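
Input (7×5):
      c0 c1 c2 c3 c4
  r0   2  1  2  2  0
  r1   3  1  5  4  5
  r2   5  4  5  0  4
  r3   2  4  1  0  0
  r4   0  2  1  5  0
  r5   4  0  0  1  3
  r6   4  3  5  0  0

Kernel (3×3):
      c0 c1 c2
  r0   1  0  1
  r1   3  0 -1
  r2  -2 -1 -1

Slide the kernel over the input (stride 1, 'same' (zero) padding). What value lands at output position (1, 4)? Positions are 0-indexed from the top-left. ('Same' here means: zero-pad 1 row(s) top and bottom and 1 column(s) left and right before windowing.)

10

The receptive field on the zero-padded input at this output position is [2 0 0 / 4 5 0 / 0 4 0]. Elementwise product with the kernel and sum: 2·1 + 0·1 + 4·3 + 0·-1 + 0·-2 + 4·-1 + 0·-1.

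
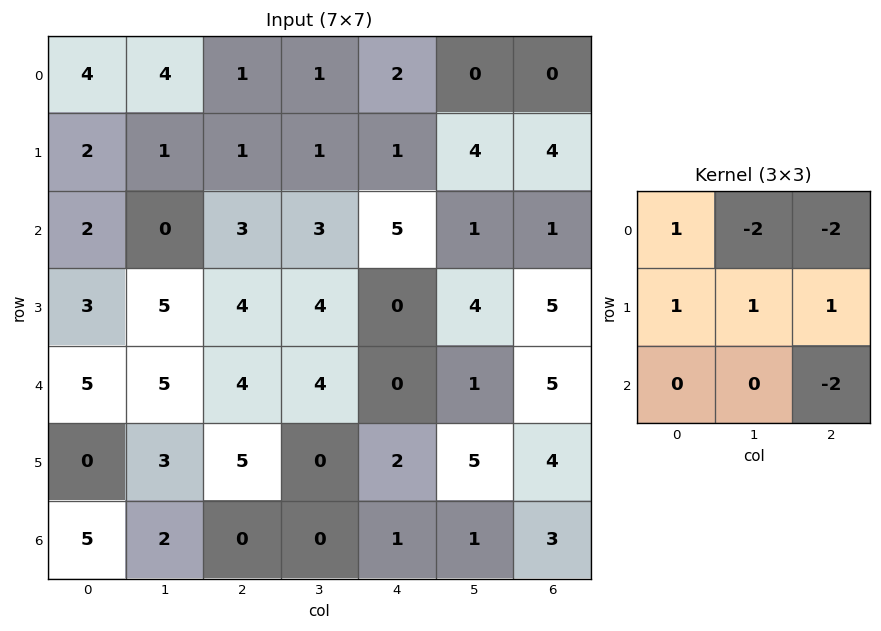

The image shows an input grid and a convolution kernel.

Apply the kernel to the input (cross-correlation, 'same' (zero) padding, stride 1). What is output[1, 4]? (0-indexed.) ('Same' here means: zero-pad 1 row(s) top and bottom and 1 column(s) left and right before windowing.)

1

The receptive field on the zero-padded input at this output position is [1 2 0 / 1 1 4 / 3 5 1]. Elementwise product with the kernel and sum: 1·1 + 2·-2 + 0·-2 + 1·1 + 1·1 + 4·1 + 1·-2.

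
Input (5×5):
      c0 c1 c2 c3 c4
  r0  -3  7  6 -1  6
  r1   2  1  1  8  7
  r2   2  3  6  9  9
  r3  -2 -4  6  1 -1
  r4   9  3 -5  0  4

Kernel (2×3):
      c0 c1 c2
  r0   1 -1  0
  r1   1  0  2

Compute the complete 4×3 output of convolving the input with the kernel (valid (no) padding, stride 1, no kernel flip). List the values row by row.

Output[0,0]: The receptive field on the input at this output position is [-3 7 6 / 2 1 1]. Elementwise product with the kernel and sum: -3·1 + 7·-1 + 2·1 + 1·2.
Output[0,1]: The receptive field on the input at this output position is [7 6 -1 / 1 1 8]. Elementwise product with the kernel and sum: 7·1 + 6·-1 + 1·1 + 8·2.

-6 18 22
15 21 17
9 -5 1
1 -7 8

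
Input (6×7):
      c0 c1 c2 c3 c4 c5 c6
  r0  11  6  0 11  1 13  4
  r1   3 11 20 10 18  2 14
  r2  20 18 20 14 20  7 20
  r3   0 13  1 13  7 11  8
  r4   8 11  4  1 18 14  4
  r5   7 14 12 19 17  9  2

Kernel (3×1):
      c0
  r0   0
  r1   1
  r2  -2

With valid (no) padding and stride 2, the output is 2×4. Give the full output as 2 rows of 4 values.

Output[0,0]: The receptive field on the input at this output position is [11 / 3 / 20]. Elementwise product with the kernel and sum: 3·1 + 20·-2.
Output[0,1]: The receptive field on the input at this output position is [0 / 20 / 20]. Elementwise product with the kernel and sum: 20·1 + 20·-2.

-37 -20 -22 -26
-16 -7 -29 0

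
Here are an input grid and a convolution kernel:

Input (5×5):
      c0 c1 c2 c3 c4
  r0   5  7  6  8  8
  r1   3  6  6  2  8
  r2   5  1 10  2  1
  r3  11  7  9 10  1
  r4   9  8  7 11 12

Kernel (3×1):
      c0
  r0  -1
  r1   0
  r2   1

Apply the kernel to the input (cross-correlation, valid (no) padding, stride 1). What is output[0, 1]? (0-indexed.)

-6

The receptive field on the input at this output position is [7 / 6 / 1]. Elementwise product with the kernel and sum: 7·-1 + 1·1.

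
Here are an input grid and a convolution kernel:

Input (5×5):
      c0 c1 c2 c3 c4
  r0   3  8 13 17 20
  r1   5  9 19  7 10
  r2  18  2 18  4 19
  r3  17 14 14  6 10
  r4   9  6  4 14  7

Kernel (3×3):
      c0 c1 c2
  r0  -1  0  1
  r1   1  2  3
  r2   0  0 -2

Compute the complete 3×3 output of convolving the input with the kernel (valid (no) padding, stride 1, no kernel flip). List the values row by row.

54 69 32
62 36 54
79 34 43

Output[0,0]: The receptive field on the input at this output position is [3 8 13 / 5 9 19 / 18 2 18]. Elementwise product with the kernel and sum: 3·-1 + 13·1 + 5·1 + 9·2 + 19·3 + 18·-2.
Output[0,1]: The receptive field on the input at this output position is [8 13 17 / 9 19 7 / 2 18 4]. Elementwise product with the kernel and sum: 8·-1 + 17·1 + 9·1 + 19·2 + 7·3 + 4·-2.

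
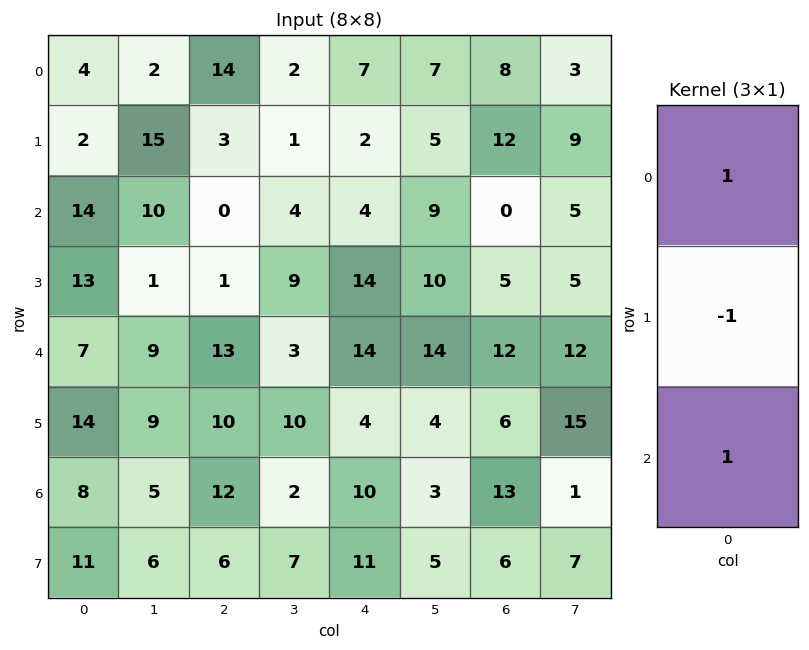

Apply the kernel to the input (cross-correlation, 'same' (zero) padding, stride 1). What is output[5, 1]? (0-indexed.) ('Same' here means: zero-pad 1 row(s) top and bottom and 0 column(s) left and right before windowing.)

5

The receptive field on the zero-padded input at this output position is [9 / 9 / 5]. Elementwise product with the kernel and sum: 9·1 + 9·-1 + 5·1.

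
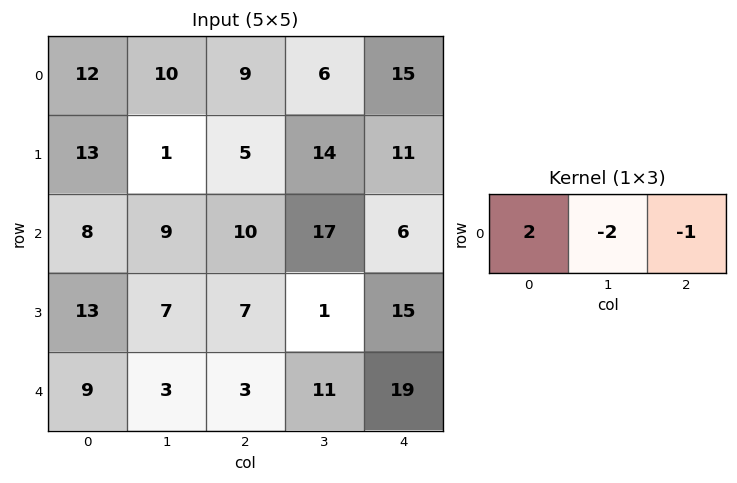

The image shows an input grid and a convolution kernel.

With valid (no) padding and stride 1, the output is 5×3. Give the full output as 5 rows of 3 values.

Output[0,0]: The receptive field on the input at this output position is [12 10 9]. Elementwise product with the kernel and sum: 12·2 + 10·-2 + 9·-1.

-5 -4 -9
19 -22 -29
-12 -19 -20
5 -1 -3
9 -11 -35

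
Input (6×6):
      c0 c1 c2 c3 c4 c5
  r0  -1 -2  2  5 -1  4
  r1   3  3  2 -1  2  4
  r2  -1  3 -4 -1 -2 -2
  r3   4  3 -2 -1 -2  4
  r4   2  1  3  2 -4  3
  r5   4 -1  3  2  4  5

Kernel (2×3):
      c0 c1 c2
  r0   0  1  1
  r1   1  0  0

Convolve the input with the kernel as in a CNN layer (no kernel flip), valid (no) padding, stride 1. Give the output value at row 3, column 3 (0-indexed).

4

The receptive field on the input at this output position is [-1 -2 4 / 2 -4 3]. Elementwise product with the kernel and sum: -2·1 + 4·1 + 2·1.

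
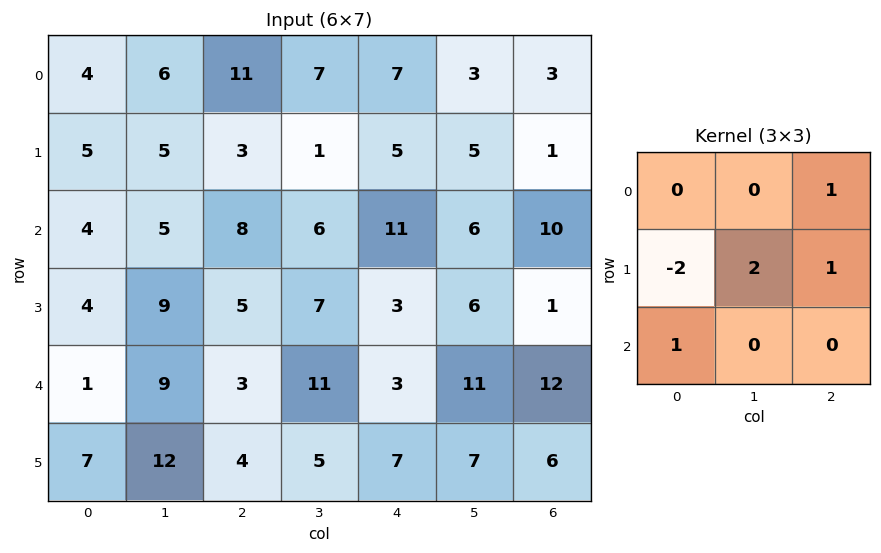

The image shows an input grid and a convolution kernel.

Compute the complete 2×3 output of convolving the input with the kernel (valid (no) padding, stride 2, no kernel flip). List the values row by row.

18 16 15
24 21 20

Output[0,0]: The receptive field on the input at this output position is [4 6 11 / 5 5 3 / 4 5 8]. Elementwise product with the kernel and sum: 11·1 + 5·-2 + 5·2 + 3·1 + 4·1.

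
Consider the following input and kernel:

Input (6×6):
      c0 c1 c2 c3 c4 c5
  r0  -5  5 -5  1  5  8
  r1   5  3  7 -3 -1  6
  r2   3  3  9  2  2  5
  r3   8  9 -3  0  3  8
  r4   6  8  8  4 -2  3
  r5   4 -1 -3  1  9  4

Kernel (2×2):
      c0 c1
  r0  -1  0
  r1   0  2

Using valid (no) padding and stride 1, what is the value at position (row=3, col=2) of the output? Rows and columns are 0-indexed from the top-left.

11

The receptive field on the input at this output position is [-3 0 / 8 4]. Elementwise product with the kernel and sum: -3·-1 + 4·2.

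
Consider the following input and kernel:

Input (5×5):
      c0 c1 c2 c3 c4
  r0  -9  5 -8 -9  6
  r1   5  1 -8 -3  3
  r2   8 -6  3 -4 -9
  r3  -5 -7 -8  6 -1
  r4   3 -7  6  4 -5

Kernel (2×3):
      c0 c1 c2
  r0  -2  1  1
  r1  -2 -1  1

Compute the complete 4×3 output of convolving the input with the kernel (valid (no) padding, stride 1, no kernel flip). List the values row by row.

Output[0,0]: The receptive field on the input at this output position is [-9 5 -8 / 5 1 -8]. Elementwise product with the kernel and sum: -9·-2 + 5·1 + -8·1 + 5·-2 + 1·-1 + -8·1.

-4 -24 35
-24 -8 5
-10 39 -10
2 24 0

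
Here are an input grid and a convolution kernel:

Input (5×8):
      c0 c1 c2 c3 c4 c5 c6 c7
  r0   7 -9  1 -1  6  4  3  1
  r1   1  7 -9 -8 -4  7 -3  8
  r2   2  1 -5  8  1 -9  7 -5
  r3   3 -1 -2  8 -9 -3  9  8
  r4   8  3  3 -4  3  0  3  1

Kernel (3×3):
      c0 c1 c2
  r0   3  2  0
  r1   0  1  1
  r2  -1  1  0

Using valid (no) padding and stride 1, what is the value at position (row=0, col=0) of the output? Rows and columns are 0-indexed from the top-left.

0

The receptive field on the input at this output position is [7 -9 1 / 1 7 -9 / 2 1 -5]. Elementwise product with the kernel and sum: 7·3 + -9·2 + 7·1 + -9·1 + 2·-1 + 1·1.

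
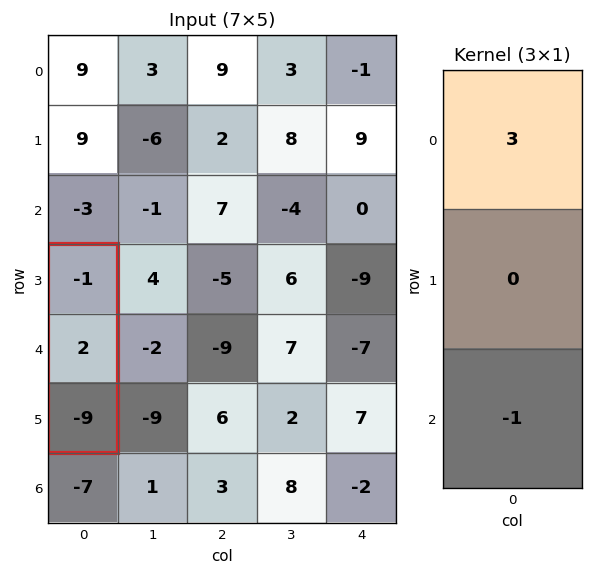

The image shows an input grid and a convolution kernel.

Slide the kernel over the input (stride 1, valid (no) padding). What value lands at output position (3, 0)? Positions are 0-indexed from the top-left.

6

The receptive field on the input at this output position is [-1 / 2 / -9]. Elementwise product with the kernel and sum: -1·3 + -9·-1.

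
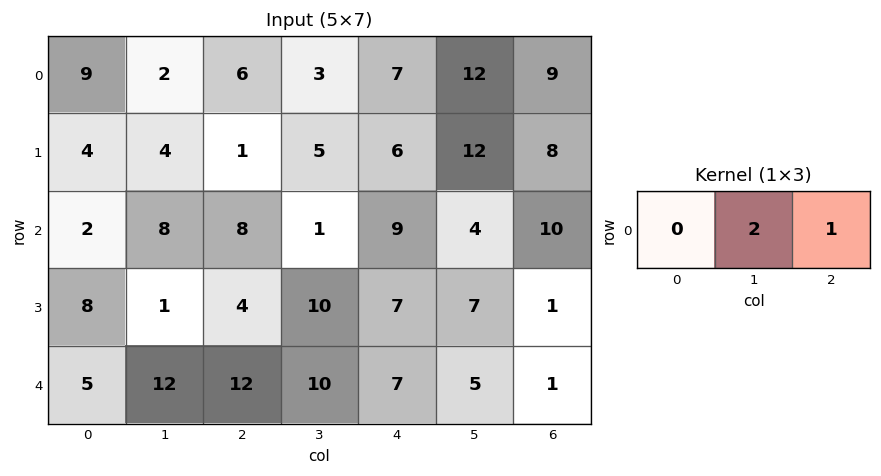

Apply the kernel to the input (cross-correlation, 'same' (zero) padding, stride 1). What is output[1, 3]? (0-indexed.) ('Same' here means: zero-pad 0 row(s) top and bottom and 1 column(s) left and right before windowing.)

The receptive field on the zero-padded input at this output position is [1 5 6]. Elementwise product with the kernel and sum: 5·2 + 6·1.

16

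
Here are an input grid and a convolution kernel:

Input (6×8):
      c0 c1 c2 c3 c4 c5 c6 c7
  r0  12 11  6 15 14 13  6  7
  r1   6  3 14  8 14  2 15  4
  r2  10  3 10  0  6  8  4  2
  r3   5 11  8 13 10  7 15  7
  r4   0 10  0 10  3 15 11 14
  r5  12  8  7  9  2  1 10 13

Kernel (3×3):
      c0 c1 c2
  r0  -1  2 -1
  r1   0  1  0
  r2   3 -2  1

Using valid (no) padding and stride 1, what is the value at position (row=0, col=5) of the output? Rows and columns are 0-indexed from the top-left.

25

The receptive field on the input at this output position is [13 6 7 / 2 15 4 / 8 4 2]. Elementwise product with the kernel and sum: 13·-1 + 6·2 + 7·-1 + 15·1 + 8·3 + 4·-2 + 2·1.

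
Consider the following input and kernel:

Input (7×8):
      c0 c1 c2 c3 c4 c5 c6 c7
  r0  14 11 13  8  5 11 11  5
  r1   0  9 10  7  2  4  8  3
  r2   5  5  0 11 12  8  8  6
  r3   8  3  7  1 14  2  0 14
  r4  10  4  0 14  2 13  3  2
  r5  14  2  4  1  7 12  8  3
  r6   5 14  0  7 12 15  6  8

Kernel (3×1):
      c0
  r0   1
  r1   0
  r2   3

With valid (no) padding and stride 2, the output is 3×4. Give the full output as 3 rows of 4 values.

Output[0,0]: The receptive field on the input at this output position is [14 / 0 / 5]. Elementwise product with the kernel and sum: 14·1 + 5·3.

29 13 41 35
35 0 18 17
25 0 38 21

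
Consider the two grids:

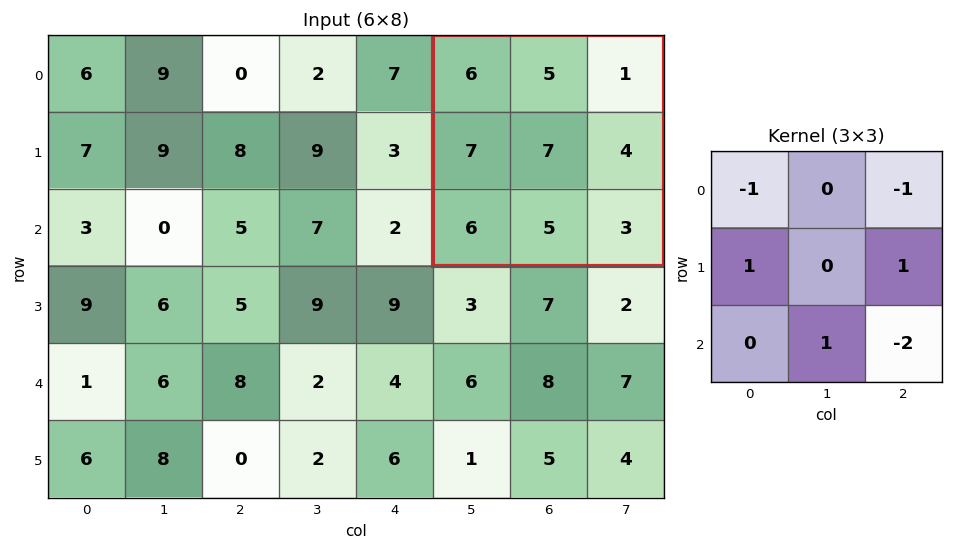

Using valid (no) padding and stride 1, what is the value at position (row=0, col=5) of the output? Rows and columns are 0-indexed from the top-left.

The receptive field on the input at this output position is [6 5 1 / 7 7 4 / 6 5 3]. Elementwise product with the kernel and sum: 6·-1 + 1·-1 + 7·1 + 4·1 + 5·1 + 3·-2.

3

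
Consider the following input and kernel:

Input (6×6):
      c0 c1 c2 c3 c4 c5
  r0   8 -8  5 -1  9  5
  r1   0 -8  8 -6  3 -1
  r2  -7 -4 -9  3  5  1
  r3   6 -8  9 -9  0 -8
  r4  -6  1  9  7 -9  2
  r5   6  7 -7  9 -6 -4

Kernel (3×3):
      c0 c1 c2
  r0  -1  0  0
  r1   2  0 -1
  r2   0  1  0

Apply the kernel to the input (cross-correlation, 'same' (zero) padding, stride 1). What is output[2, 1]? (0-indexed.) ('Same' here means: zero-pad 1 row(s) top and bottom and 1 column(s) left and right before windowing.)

The receptive field on the zero-padded input at this output position is [0 -8 8 / -7 -4 -9 / 6 -8 9]. Elementwise product with the kernel and sum: 0·-1 + -7·2 + -9·-1 + -8·1.

-13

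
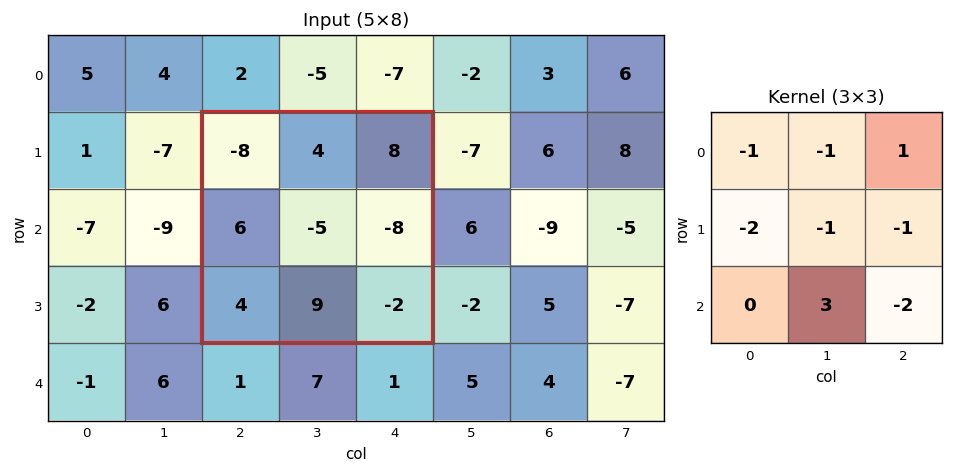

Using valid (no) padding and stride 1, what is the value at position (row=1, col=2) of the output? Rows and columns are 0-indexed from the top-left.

The receptive field on the input at this output position is [-8 4 8 / 6 -5 -8 / 4 9 -2]. Elementwise product with the kernel and sum: -8·-1 + 4·-1 + 8·1 + 6·-2 + -5·-1 + -8·-1 + 9·3 + -2·-2.

44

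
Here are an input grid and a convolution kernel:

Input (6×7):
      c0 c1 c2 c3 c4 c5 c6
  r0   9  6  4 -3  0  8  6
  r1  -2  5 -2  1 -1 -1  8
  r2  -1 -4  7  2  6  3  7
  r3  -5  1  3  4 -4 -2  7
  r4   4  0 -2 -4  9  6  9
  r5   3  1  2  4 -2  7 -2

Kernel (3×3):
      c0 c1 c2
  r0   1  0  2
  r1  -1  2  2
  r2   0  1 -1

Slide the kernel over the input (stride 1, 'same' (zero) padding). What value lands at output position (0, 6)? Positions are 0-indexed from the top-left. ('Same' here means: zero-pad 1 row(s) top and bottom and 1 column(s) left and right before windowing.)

The receptive field on the zero-padded input at this output position is [0 0 0 / 8 6 0 / -1 8 0]. Elementwise product with the kernel and sum: 0·1 + 0·2 + 8·-1 + 6·2 + 0·2 + 8·1 + 0·-1.

12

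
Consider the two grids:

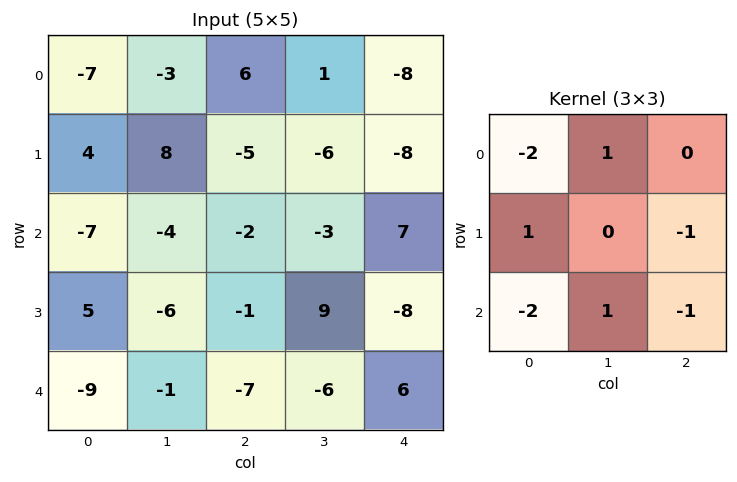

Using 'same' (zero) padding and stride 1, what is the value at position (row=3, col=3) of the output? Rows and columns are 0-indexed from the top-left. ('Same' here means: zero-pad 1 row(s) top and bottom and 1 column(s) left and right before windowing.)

10

The receptive field on the zero-padded input at this output position is [-2 -3 7 / -1 9 -8 / -7 -6 6]. Elementwise product with the kernel and sum: -2·-2 + -3·1 + -1·1 + -8·-1 + -7·-2 + -6·1 + 6·-1.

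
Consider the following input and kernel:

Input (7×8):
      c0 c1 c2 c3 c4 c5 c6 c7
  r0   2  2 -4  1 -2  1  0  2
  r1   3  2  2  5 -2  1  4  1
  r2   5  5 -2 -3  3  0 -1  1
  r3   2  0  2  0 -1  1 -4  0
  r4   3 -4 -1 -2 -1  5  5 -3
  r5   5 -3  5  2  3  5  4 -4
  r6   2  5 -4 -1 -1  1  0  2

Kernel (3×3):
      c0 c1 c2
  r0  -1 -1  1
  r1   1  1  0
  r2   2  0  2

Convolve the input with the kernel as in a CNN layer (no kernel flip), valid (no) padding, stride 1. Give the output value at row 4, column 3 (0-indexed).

The receptive field on the input at this output position is [-2 -1 5 / 2 3 5 / -1 -1 1]. Elementwise product with the kernel and sum: -2·-1 + -1·-1 + 5·1 + 2·1 + 3·1 + -1·2 + 1·2.

13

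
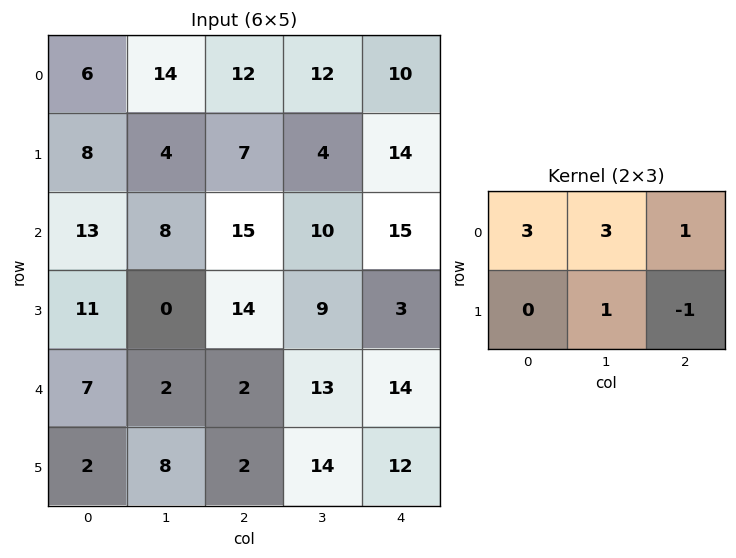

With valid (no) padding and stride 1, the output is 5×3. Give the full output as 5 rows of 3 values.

69 93 72
36 42 42
64 84 96
47 40 71
35 13 61

Output[0,0]: The receptive field on the input at this output position is [6 14 12 / 8 4 7]. Elementwise product with the kernel and sum: 6·3 + 14·3 + 12·1 + 4·1 + 7·-1.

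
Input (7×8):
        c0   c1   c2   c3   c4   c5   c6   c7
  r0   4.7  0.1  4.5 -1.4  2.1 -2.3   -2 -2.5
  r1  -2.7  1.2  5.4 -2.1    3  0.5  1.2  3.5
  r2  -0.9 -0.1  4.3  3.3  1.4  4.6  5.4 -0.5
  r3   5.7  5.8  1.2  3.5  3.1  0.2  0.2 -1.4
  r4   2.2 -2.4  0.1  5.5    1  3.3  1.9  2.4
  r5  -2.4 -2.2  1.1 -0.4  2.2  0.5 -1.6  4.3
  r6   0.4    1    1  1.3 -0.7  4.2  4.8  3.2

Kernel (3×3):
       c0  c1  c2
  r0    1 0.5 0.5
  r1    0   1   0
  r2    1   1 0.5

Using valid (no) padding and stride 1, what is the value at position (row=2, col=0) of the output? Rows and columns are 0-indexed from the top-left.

The receptive field on the input at this output position is [-0.9 -0.1 4.3 / 5.7 5.8 1.2 / 2.2 -2.4 0.1]. Elementwise product with the kernel and sum: -0.9·1 + -0.1·0.5 + 4.3·0.5 + 5.8·1 + 2.2·1 + -2.4·1 + 0.1·0.5.

6.85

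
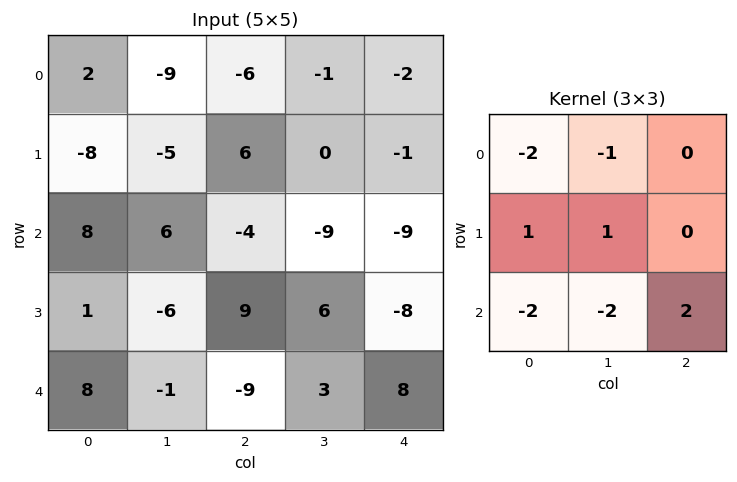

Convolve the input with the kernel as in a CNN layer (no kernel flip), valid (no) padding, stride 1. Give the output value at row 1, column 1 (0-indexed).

The receptive field on the input at this output position is [-5 6 0 / 6 -4 -9 / -6 9 6]. Elementwise product with the kernel and sum: -5·-2 + 6·-1 + 6·1 + -4·1 + -6·-2 + 9·-2 + 6·2.

12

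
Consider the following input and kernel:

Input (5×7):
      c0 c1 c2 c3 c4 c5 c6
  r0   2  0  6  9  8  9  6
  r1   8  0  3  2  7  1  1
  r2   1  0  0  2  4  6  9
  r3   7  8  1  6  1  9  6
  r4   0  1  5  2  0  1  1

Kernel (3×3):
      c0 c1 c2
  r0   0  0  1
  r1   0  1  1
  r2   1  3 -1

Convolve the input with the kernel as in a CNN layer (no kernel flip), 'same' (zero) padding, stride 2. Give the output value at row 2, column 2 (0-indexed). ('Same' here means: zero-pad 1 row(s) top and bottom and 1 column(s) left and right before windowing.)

The receptive field on the zero-padded input at this output position is [6 1 9 / 2 0 1 / 0 0 0]. Elementwise product with the kernel and sum: 9·1 + 0·1 + 1·1 + 0·1 + 0·3 + 0·-1.

10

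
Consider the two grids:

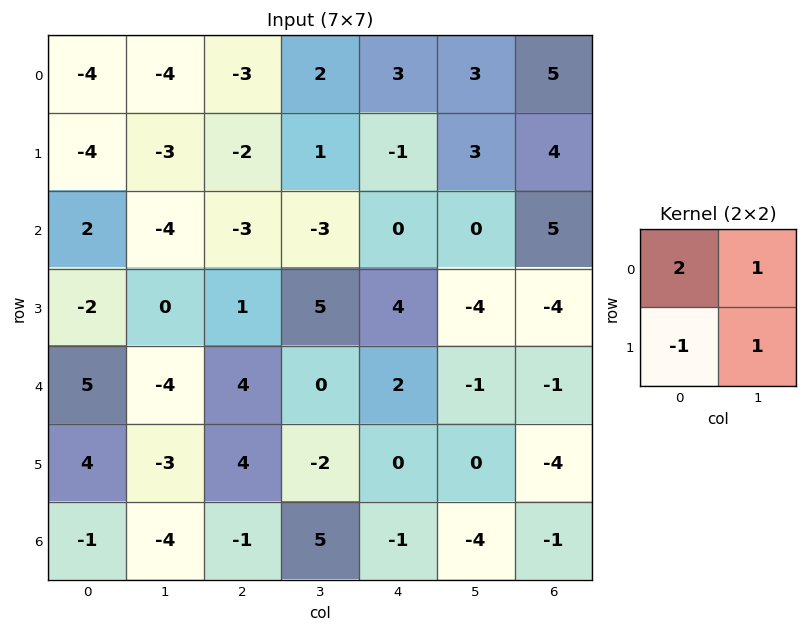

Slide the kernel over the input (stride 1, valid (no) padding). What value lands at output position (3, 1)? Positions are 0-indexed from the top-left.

9

The receptive field on the input at this output position is [0 1 / -4 4]. Elementwise product with the kernel and sum: 0·2 + 1·1 + -4·-1 + 4·1.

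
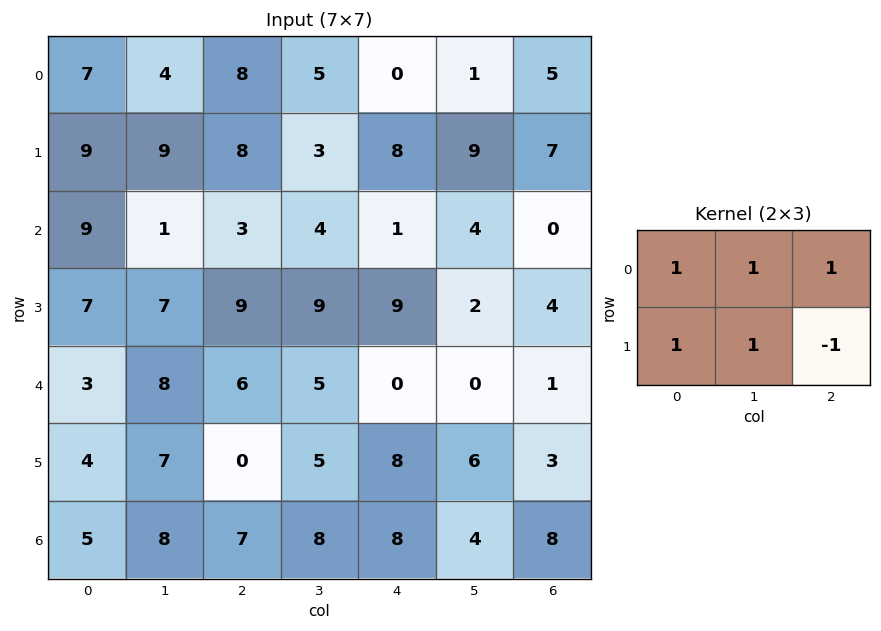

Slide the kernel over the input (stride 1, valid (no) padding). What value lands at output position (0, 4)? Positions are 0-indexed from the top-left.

The receptive field on the input at this output position is [0 1 5 / 8 9 7]. Elementwise product with the kernel and sum: 0·1 + 1·1 + 5·1 + 8·1 + 9·1 + 7·-1.

16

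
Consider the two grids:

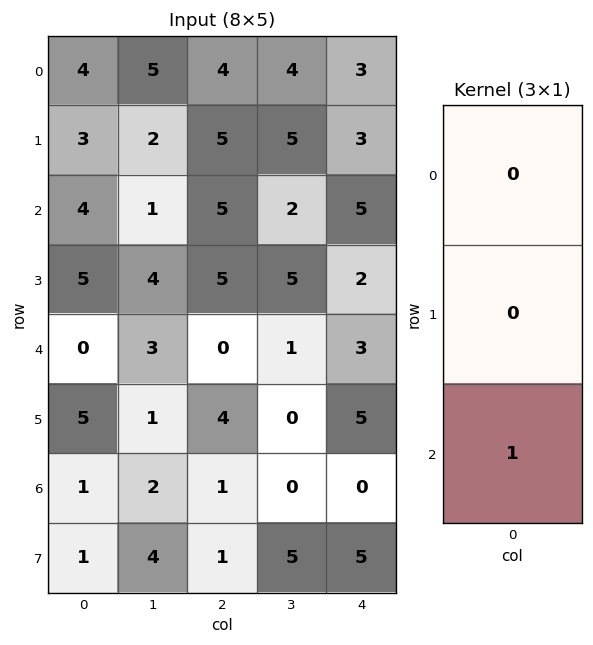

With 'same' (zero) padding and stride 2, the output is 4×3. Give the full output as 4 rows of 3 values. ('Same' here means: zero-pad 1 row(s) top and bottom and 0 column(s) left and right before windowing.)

3 5 3
5 5 2
5 4 5
1 1 5

Output[0,0]: The receptive field on the zero-padded input at this output position is [0 / 4 / 3]. Elementwise product with the kernel and sum: 3·1.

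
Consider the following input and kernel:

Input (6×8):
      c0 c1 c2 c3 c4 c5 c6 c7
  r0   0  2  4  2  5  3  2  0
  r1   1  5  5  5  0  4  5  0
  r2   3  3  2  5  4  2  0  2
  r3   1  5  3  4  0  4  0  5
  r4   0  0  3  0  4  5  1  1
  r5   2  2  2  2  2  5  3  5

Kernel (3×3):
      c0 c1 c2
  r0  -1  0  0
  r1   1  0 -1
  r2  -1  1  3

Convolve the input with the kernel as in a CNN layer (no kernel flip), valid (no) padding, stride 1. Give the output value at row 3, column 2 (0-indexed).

2

The receptive field on the input at this output position is [3 4 0 / 3 0 4 / 2 2 2]. Elementwise product with the kernel and sum: 3·-1 + 3·1 + 4·-1 + 2·-1 + 2·1 + 2·3.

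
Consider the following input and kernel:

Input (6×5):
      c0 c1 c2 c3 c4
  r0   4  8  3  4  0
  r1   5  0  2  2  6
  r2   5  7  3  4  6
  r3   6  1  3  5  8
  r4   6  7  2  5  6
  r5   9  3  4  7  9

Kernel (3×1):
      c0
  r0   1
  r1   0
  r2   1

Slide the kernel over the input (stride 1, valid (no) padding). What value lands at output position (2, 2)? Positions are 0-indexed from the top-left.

The receptive field on the input at this output position is [3 / 3 / 2]. Elementwise product with the kernel and sum: 3·1 + 2·1.

5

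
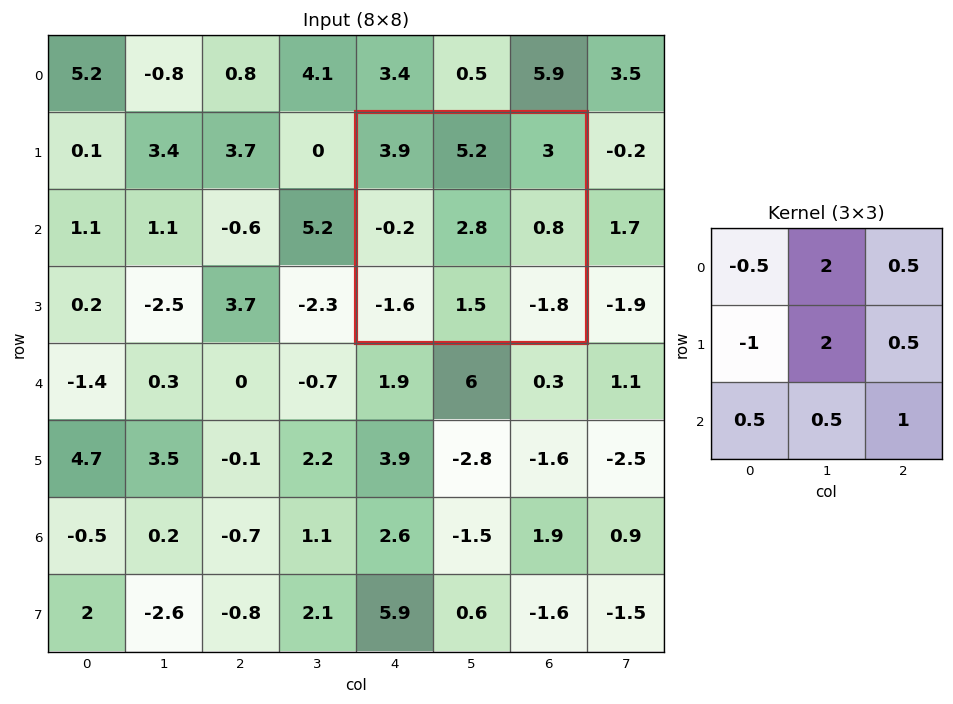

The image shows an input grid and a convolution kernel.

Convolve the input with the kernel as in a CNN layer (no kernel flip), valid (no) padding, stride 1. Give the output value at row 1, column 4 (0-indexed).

14.3

The receptive field on the input at this output position is [3.9 5.2 3 / -0.2 2.8 0.8 / -1.6 1.5 -1.8]. Elementwise product with the kernel and sum: 3.9·-0.5 + 5.2·2 + 3·0.5 + -0.2·-1 + 2.8·2 + 0.8·0.5 + -1.6·0.5 + 1.5·0.5 + -1.8·1.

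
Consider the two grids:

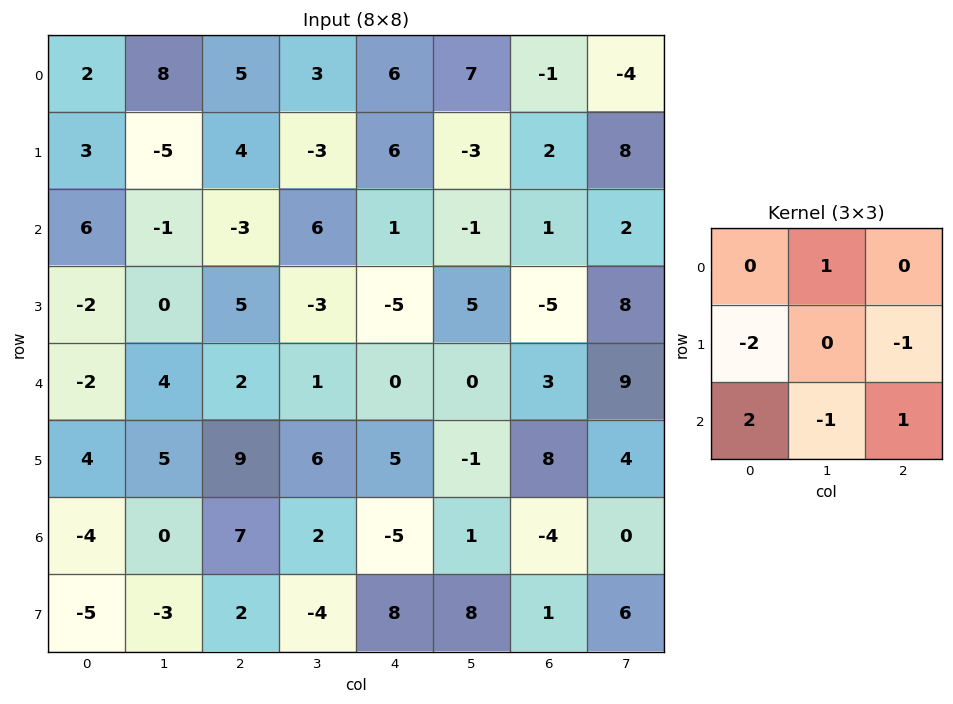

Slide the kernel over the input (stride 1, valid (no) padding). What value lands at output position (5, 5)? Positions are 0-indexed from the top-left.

The receptive field on the input at this output position is [-1 8 4 / 1 -4 0 / 8 1 6]. Elementwise product with the kernel and sum: 8·1 + 1·-2 + 0·-1 + 8·2 + 1·-1 + 6·1.

27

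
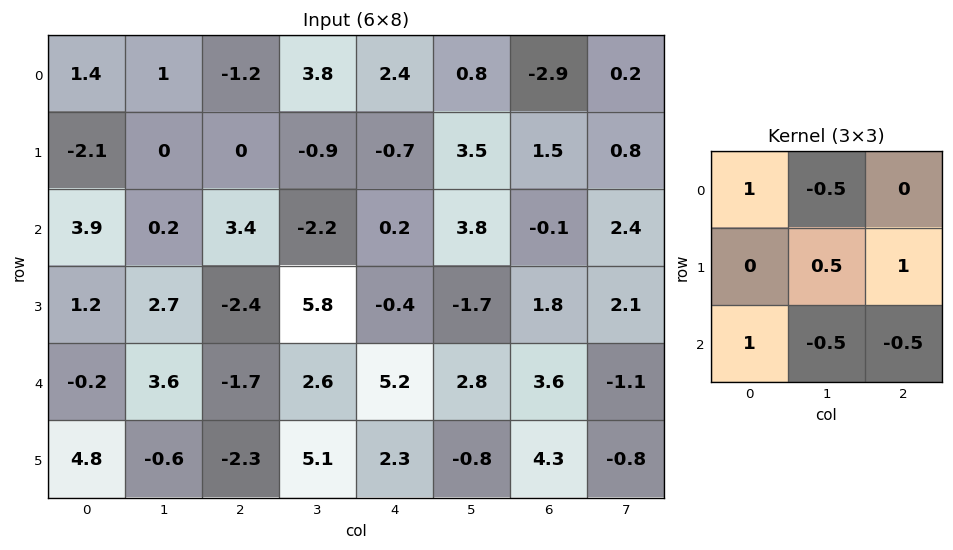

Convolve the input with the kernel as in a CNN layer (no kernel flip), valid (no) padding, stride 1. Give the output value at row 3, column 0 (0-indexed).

The receptive field on the input at this output position is [1.2 2.7 -2.4 / -0.2 3.6 -1.7 / 4.8 -0.6 -2.3]. Elementwise product with the kernel and sum: 1.2·1 + 2.7·-0.5 + 3.6·0.5 + -1.7·1 + 4.8·1 + -0.6·-0.5 + -2.3·-0.5.

6.2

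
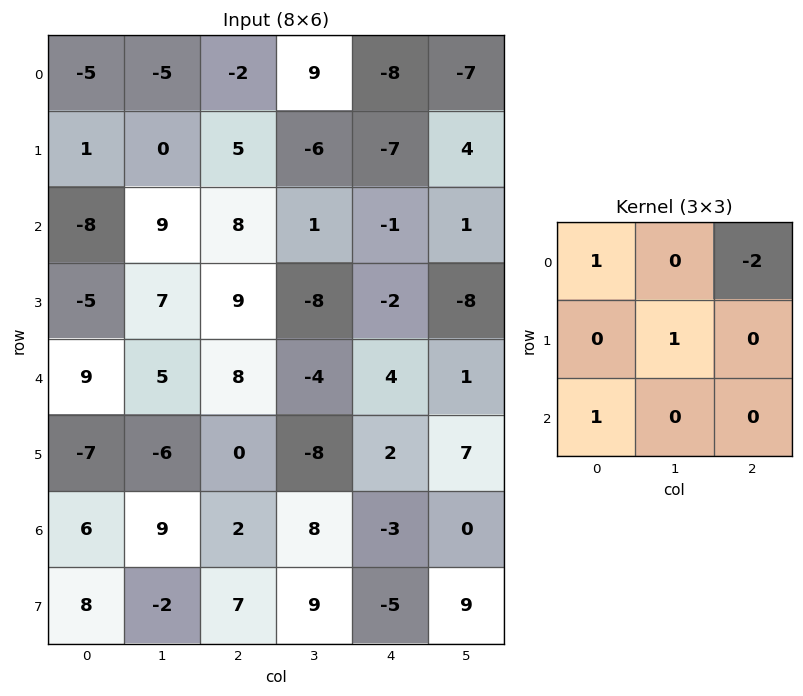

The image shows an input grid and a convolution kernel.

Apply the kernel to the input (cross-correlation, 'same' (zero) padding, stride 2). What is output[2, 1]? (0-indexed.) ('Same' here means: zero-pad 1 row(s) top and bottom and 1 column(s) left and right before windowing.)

The receptive field on the zero-padded input at this output position is [7 9 -8 / 5 8 -4 / -6 0 -8]. Elementwise product with the kernel and sum: 7·1 + -8·-2 + 8·1 + -6·1.

25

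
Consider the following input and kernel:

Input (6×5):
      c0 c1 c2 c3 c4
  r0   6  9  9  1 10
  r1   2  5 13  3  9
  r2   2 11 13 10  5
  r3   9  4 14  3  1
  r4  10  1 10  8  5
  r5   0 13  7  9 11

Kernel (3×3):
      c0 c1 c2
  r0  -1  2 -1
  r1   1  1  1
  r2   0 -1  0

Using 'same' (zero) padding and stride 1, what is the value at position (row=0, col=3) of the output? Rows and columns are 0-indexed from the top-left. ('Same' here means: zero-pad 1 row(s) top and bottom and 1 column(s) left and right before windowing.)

The receptive field on the zero-padded input at this output position is [0 0 0 / 9 1 10 / 13 3 9]. Elementwise product with the kernel and sum: 0·-1 + 0·2 + 0·-1 + 9·1 + 1·1 + 10·1 + 3·-1.

17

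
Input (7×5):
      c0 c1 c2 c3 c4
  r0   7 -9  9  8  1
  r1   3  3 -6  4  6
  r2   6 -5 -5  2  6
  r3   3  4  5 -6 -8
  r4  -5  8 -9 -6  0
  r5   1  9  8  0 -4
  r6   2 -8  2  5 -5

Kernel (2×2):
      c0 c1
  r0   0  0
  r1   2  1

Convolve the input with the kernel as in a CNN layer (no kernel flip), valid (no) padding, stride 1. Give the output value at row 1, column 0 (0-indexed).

The receptive field on the input at this output position is [3 3 / 6 -5]. Elementwise product with the kernel and sum: 6·2 + -5·1.

7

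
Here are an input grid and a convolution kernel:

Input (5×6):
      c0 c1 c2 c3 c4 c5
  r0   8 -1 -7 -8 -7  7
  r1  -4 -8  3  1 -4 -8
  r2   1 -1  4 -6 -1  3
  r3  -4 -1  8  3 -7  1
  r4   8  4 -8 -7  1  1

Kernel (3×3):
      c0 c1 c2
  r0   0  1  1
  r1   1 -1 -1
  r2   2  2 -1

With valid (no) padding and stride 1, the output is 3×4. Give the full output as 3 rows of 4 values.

-11 -15 -12 -4
-25 16 37 -29
24 -15 -26 -2

Output[0,0]: The receptive field on the input at this output position is [8 -1 -7 / -4 -8 3 / 1 -1 4]. Elementwise product with the kernel and sum: -1·1 + -7·1 + -4·1 + -8·-1 + 3·-1 + 1·2 + -1·2 + 4·-1.
Output[0,1]: The receptive field on the input at this output position is [-1 -7 -8 / -8 3 1 / -1 4 -6]. Elementwise product with the kernel and sum: -7·1 + -8·1 + -8·1 + 3·-1 + 1·-1 + -1·2 + 4·2 + -6·-1.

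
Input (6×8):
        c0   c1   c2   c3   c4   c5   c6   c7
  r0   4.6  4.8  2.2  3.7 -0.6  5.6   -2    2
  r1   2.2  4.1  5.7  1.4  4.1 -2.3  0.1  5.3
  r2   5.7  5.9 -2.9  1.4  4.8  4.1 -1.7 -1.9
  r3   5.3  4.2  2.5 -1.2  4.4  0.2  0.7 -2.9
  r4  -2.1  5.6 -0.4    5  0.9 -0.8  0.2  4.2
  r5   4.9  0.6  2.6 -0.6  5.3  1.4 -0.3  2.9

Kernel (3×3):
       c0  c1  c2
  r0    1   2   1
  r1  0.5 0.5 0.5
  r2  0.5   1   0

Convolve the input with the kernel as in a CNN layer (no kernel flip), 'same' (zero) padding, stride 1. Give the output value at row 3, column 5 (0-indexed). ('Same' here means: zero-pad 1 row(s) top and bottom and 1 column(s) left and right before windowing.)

The receptive field on the zero-padded input at this output position is [4.8 4.1 -1.7 / 4.4 0.2 0.7 / 0.9 -0.8 0.2]. Elementwise product with the kernel and sum: 4.8·1 + 4.1·2 + -1.7·1 + 4.4·0.5 + 0.2·0.5 + 0.7·0.5 + 0.9·0.5 + -0.8·1.

13.6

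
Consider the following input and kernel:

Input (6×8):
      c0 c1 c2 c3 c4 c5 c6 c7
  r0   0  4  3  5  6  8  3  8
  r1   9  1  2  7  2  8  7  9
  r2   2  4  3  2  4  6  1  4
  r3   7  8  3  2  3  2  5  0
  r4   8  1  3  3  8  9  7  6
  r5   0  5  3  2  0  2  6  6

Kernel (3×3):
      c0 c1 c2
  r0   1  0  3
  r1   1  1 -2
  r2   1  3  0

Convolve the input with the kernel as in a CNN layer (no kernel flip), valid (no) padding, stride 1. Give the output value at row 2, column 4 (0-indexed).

The receptive field on the input at this output position is [4 6 1 / 3 2 5 / 8 9 7]. Elementwise product with the kernel and sum: 4·1 + 1·3 + 3·1 + 2·1 + 5·-2 + 8·1 + 9·3.

37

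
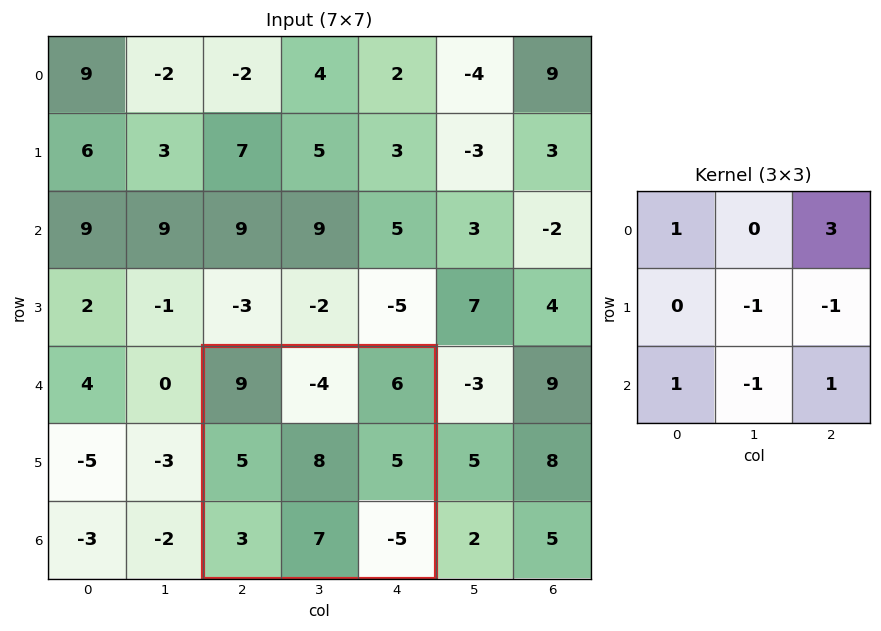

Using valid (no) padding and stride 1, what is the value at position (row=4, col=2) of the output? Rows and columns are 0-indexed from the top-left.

The receptive field on the input at this output position is [9 -4 6 / 5 8 5 / 3 7 -5]. Elementwise product with the kernel and sum: 9·1 + 6·3 + 8·-1 + 5·-1 + 3·1 + 7·-1 + -5·1.

5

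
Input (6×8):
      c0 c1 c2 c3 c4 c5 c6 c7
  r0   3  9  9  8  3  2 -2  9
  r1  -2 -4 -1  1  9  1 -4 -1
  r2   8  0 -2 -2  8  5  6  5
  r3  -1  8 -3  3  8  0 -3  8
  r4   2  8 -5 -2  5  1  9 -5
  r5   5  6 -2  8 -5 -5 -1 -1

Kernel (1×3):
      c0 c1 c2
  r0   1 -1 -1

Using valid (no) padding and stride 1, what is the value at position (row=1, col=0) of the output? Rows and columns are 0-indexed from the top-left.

3

The receptive field on the input at this output position is [-2 -4 -1]. Elementwise product with the kernel and sum: -2·1 + -4·-1 + -1·-1.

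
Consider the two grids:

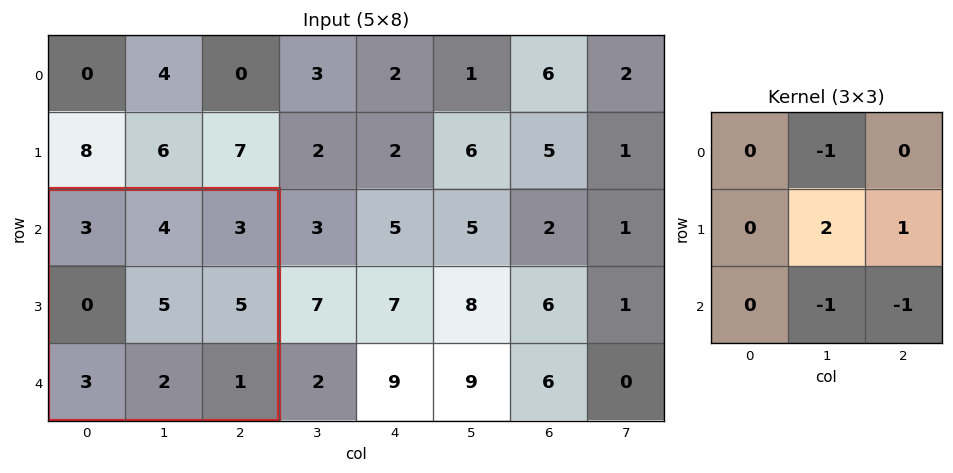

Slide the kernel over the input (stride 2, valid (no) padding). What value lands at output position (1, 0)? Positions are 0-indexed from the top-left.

The receptive field on the input at this output position is [3 4 3 / 0 5 5 / 3 2 1]. Elementwise product with the kernel and sum: 4·-1 + 5·2 + 5·1 + 2·-1 + 1·-1.

8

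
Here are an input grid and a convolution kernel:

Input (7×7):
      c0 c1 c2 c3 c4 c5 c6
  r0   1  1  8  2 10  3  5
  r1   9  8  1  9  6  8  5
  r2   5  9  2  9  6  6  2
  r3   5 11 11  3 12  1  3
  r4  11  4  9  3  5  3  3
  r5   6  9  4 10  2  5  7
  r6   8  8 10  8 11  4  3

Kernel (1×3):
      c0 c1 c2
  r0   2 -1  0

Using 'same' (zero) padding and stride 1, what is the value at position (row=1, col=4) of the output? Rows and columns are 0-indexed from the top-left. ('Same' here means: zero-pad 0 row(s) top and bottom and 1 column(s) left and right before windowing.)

12

The receptive field on the zero-padded input at this output position is [9 6 8]. Elementwise product with the kernel and sum: 9·2 + 6·-1.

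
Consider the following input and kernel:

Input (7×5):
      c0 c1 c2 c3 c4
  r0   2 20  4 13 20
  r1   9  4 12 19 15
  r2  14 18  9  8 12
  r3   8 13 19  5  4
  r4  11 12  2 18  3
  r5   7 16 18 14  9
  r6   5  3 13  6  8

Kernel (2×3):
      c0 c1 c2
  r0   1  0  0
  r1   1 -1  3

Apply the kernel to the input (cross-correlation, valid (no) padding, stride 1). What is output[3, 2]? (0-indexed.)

12

The receptive field on the input at this output position is [19 5 4 / 2 18 3]. Elementwise product with the kernel and sum: 19·1 + 2·1 + 18·-1 + 3·3.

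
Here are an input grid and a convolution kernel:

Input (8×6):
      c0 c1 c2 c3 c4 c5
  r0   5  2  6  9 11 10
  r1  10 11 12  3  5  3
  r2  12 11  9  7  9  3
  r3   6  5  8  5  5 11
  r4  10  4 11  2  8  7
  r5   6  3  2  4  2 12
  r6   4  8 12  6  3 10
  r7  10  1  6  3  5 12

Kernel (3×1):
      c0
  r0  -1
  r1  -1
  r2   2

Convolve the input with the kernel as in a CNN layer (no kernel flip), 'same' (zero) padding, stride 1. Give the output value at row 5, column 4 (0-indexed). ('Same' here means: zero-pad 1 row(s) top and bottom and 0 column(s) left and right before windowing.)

The receptive field on the zero-padded input at this output position is [8 / 2 / 3]. Elementwise product with the kernel and sum: 8·-1 + 2·-1 + 3·2.

-4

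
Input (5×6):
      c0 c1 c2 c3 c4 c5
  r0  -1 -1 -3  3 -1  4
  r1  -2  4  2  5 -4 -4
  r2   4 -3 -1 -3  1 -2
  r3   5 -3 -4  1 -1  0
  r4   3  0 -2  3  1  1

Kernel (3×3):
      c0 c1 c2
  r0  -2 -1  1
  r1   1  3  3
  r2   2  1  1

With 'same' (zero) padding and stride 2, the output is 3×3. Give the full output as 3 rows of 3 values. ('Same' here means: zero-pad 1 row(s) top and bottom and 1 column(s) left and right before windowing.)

Output[0,0]: The receptive field on the zero-padded input at this output position is [0 0 0 / 0 -1 -1 / 0 -2 4]. Elementwise product with the kernel and sum: 0·-2 + 0·-1 + 0·1 + 0·1 + -1·3 + -1·3 + 0·2 + -2·1 + 4·1.
Output[0,1]: The receptive field on the zero-padded input at this output position is [0 0 0 / -1 -3 3 / 4 2 5]. Elementwise product with the kernel and sum: 0·-2 + 0·-1 + 0·1 + -1·1 + -3·3 + 3·3 + 4·2 + 2·1 + 5·1.

-4 14 14
11 -29 -15
1 14 8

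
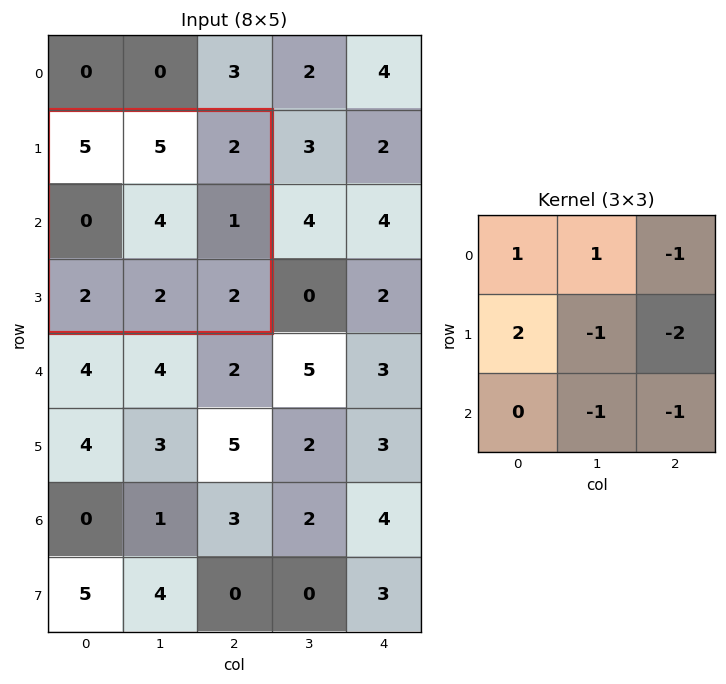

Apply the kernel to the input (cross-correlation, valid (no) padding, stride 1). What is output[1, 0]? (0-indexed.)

The receptive field on the input at this output position is [5 5 2 / 0 4 1 / 2 2 2]. Elementwise product with the kernel and sum: 5·1 + 5·1 + 2·-1 + 0·2 + 4·-1 + 1·-2 + 2·-1 + 2·-1.

-2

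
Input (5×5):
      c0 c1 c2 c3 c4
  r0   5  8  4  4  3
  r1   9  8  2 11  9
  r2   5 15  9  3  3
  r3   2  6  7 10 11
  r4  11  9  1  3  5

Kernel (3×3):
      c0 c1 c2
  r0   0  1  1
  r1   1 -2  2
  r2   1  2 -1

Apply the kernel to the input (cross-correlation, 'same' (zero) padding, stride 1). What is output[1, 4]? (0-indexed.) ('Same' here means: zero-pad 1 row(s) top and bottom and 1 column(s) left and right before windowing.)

The receptive field on the zero-padded input at this output position is [4 3 0 / 11 9 0 / 3 3 0]. Elementwise product with the kernel and sum: 3·1 + 0·1 + 11·1 + 9·-2 + 0·2 + 3·1 + 3·2 + 0·-1.

5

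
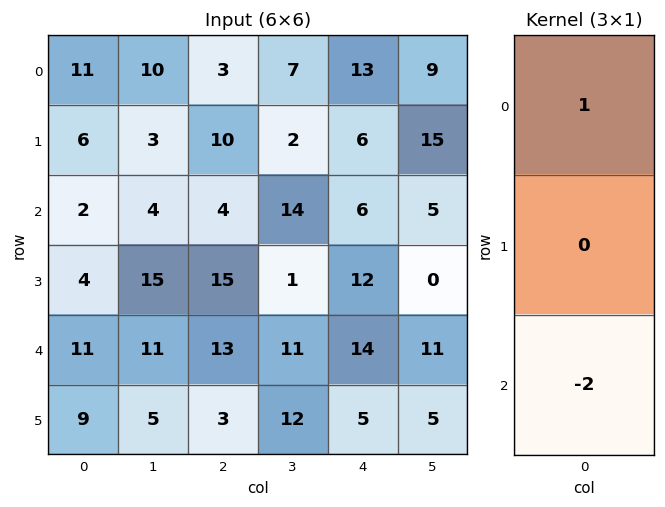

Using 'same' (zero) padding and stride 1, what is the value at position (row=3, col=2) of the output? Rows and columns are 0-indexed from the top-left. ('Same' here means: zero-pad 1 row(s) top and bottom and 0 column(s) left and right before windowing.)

-22

The receptive field on the zero-padded input at this output position is [4 / 15 / 13]. Elementwise product with the kernel and sum: 4·1 + 13·-2.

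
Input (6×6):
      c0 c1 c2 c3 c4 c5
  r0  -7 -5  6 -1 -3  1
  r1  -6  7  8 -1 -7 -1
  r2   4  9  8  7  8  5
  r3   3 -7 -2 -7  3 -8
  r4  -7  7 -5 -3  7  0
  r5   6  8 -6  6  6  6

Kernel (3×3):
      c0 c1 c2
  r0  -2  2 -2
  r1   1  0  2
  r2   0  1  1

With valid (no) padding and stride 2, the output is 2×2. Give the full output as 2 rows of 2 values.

19 1
-5 -10

Output[0,0]: The receptive field on the input at this output position is [-7 -5 6 / -6 7 8 / 4 9 8]. Elementwise product with the kernel and sum: -7·-2 + -5·2 + 6·-2 + -6·1 + 8·2 + 9·1 + 8·1.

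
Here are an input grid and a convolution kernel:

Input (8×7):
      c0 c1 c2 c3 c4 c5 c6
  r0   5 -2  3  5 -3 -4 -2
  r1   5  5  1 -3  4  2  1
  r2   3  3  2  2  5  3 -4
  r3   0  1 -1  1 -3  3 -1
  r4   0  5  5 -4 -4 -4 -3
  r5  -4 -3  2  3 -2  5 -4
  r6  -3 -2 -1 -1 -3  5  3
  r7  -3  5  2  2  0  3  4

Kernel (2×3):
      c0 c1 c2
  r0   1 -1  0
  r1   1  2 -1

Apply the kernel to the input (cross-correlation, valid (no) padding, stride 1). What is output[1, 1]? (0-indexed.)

The receptive field on the input at this output position is [5 1 -3 / 3 2 2]. Elementwise product with the kernel and sum: 5·1 + 1·-1 + 3·1 + 2·2 + 2·-1.

9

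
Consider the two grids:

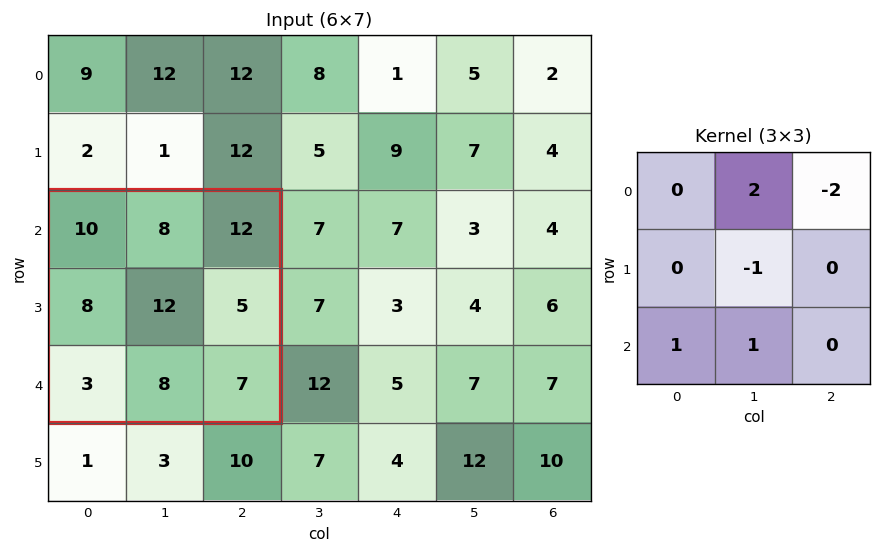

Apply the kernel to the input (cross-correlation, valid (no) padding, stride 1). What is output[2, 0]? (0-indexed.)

-9

The receptive field on the input at this output position is [10 8 12 / 8 12 5 / 3 8 7]. Elementwise product with the kernel and sum: 8·2 + 12·-2 + 12·-1 + 3·1 + 8·1.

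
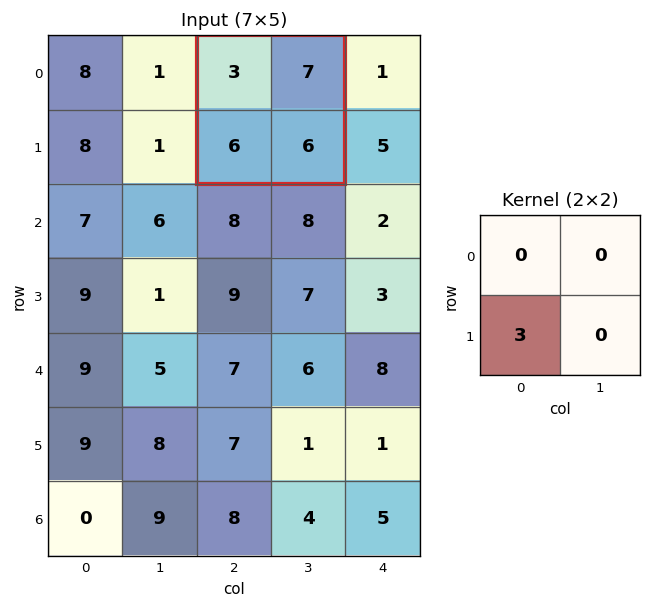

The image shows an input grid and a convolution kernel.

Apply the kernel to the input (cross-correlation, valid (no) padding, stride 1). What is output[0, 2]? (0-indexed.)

The receptive field on the input at this output position is [3 7 / 6 6]. Elementwise product with the kernel and sum: 6·3.

18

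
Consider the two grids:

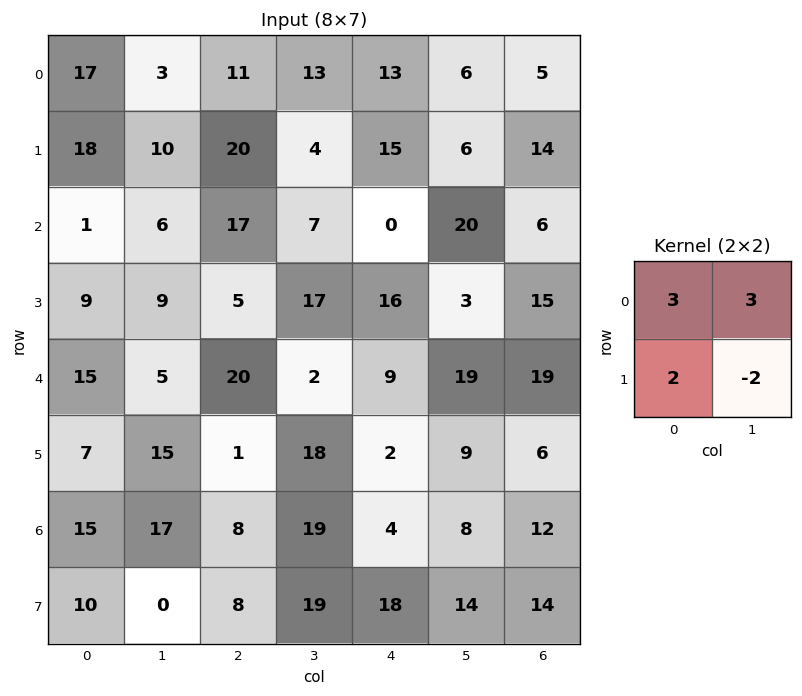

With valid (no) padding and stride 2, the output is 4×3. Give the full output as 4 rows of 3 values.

76 104 75
21 48 86
44 32 70
116 59 44

Output[0,0]: The receptive field on the input at this output position is [17 3 / 18 10]. Elementwise product with the kernel and sum: 17·3 + 3·3 + 18·2 + 10·-2.
Output[0,1]: The receptive field on the input at this output position is [11 13 / 20 4]. Elementwise product with the kernel and sum: 11·3 + 13·3 + 20·2 + 4·-2.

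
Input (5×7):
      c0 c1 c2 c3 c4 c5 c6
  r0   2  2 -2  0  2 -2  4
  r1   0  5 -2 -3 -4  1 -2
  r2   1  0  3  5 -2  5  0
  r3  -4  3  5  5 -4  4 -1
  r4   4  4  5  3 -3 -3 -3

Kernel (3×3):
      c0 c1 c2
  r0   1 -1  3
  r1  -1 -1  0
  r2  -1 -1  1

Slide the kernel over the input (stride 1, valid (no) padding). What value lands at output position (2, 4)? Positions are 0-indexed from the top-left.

The receptive field on the input at this output position is [-2 5 0 / -4 4 -1 / -3 -3 -3]. Elementwise product with the kernel and sum: -2·1 + 5·-1 + 0·3 + -4·-1 + 4·-1 + -3·-1 + -3·-1 + -3·1.

-4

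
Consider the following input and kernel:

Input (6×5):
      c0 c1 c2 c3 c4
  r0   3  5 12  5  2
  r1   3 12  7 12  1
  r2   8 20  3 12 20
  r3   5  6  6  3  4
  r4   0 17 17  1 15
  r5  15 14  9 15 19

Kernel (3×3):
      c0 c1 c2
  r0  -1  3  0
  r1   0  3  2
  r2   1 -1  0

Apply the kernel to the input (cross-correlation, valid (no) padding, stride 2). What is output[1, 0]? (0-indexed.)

65

The receptive field on the input at this output position is [8 20 3 / 5 6 6 / 0 17 17]. Elementwise product with the kernel and sum: 8·-1 + 20·3 + 6·3 + 6·2 + 0·1 + 17·-1.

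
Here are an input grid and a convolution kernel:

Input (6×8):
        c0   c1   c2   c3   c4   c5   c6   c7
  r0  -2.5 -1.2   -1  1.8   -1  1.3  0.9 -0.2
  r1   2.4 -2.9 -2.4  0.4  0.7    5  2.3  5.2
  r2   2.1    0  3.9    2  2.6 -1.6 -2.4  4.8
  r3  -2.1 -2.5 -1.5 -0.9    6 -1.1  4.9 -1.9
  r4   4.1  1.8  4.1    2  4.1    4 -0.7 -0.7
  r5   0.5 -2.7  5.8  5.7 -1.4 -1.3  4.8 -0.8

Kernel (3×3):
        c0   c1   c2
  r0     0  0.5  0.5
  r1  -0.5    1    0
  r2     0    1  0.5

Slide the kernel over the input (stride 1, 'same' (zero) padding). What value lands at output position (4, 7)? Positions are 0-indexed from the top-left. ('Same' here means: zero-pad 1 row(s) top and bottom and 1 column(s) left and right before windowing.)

The receptive field on the zero-padded input at this output position is [4.9 -1.9 0 / -0.7 -0.7 0 / 4.8 -0.8 0]. Elementwise product with the kernel and sum: -1.9·0.5 + 0·0.5 + -0.7·-0.5 + -0.7·1 + -0.8·1 + 0·0.5.

-2.1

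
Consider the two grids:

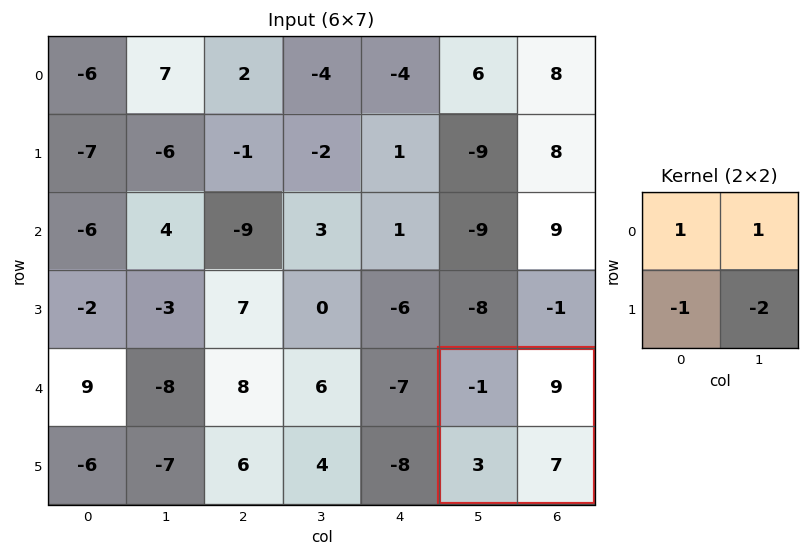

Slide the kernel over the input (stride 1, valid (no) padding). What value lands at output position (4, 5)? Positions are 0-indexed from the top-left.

-9

The receptive field on the input at this output position is [-1 9 / 3 7]. Elementwise product with the kernel and sum: -1·1 + 9·1 + 3·-1 + 7·-2.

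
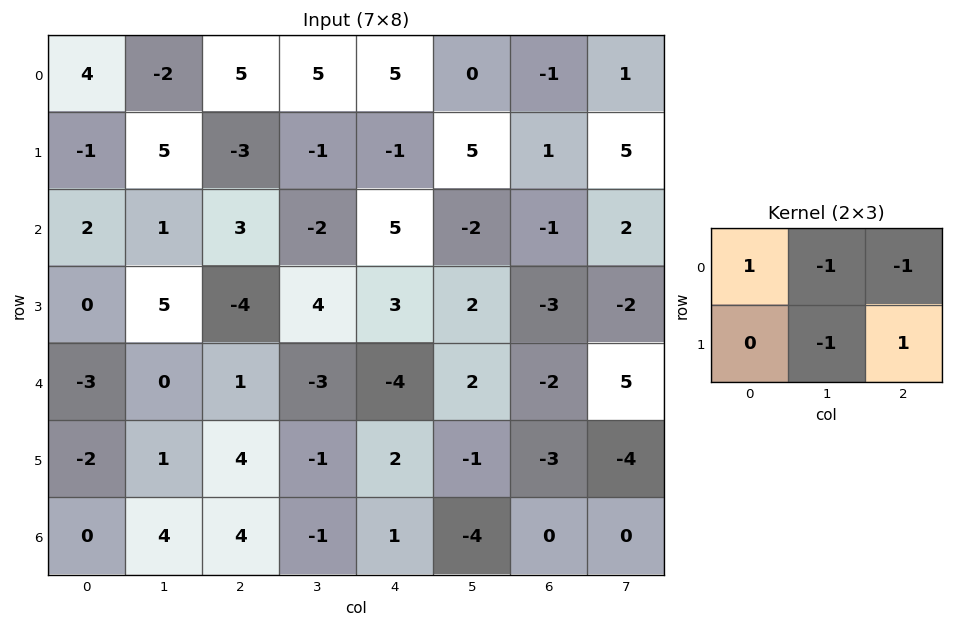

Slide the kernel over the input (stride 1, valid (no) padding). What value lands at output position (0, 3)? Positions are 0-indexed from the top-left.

The receptive field on the input at this output position is [5 5 0 / -1 -1 5]. Elementwise product with the kernel and sum: 5·1 + 5·-1 + 0·-1 + -1·-1 + 5·1.

6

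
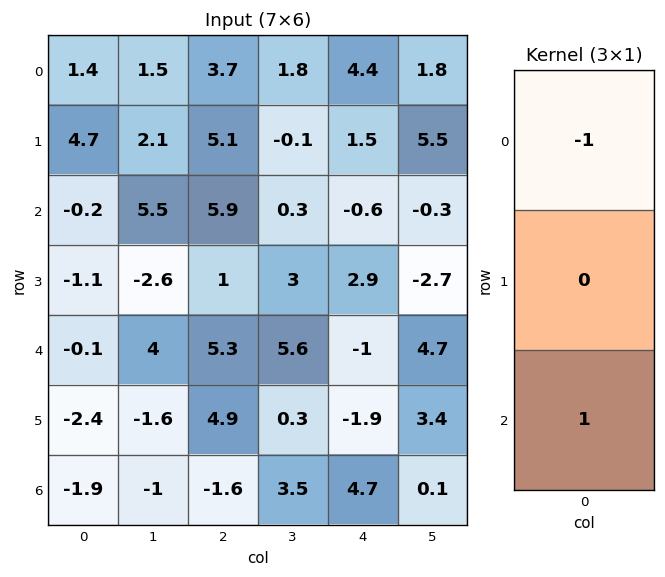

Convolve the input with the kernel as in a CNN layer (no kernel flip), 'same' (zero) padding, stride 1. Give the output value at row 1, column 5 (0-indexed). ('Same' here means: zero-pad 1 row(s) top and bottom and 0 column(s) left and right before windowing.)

The receptive field on the zero-padded input at this output position is [1.8 / 5.5 / -0.3]. Elementwise product with the kernel and sum: 1.8·-1 + -0.3·1.

-2.1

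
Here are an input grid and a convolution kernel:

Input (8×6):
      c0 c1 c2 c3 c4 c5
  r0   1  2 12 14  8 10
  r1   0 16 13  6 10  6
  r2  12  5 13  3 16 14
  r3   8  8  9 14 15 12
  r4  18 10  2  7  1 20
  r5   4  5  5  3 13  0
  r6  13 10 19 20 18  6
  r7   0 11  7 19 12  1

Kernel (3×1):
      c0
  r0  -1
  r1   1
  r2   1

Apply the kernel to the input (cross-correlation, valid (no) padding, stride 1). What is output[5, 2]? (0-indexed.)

21

The receptive field on the input at this output position is [5 / 19 / 7]. Elementwise product with the kernel and sum: 5·-1 + 19·1 + 7·1.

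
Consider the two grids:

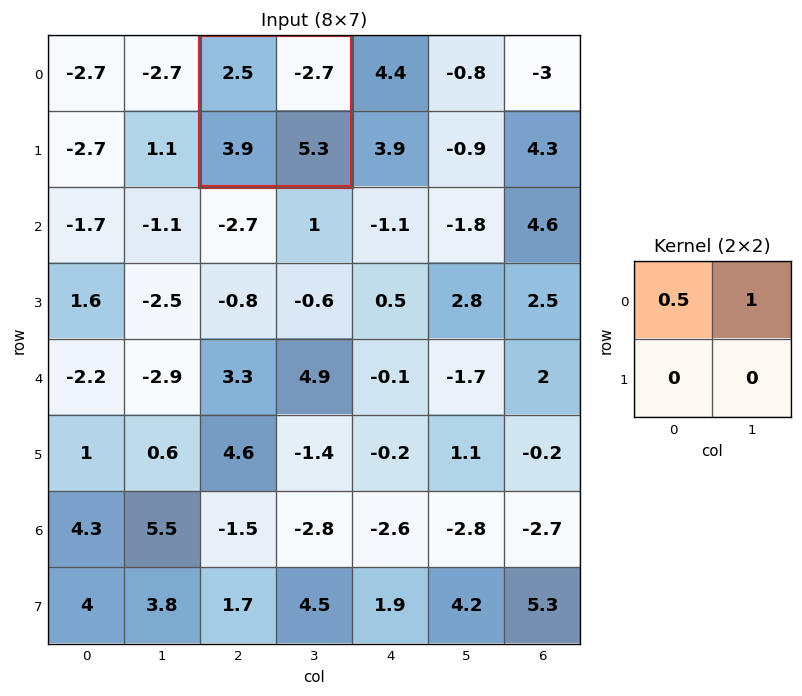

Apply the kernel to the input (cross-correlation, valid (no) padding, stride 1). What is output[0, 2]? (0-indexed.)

The receptive field on the input at this output position is [2.5 -2.7 / 3.9 5.3]. Elementwise product with the kernel and sum: 2.5·0.5 + -2.7·1.

-1.45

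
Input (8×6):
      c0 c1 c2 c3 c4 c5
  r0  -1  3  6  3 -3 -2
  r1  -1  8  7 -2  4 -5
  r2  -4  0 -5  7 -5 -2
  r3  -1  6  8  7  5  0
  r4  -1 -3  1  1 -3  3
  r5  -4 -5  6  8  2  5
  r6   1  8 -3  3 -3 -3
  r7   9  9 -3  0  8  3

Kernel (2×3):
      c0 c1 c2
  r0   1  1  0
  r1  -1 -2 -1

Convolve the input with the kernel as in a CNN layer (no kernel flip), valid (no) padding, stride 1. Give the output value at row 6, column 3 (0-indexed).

-19

The receptive field on the input at this output position is [3 -3 -3 / 0 8 3]. Elementwise product with the kernel and sum: 3·1 + -3·1 + 0·-1 + 8·-2 + 3·-1.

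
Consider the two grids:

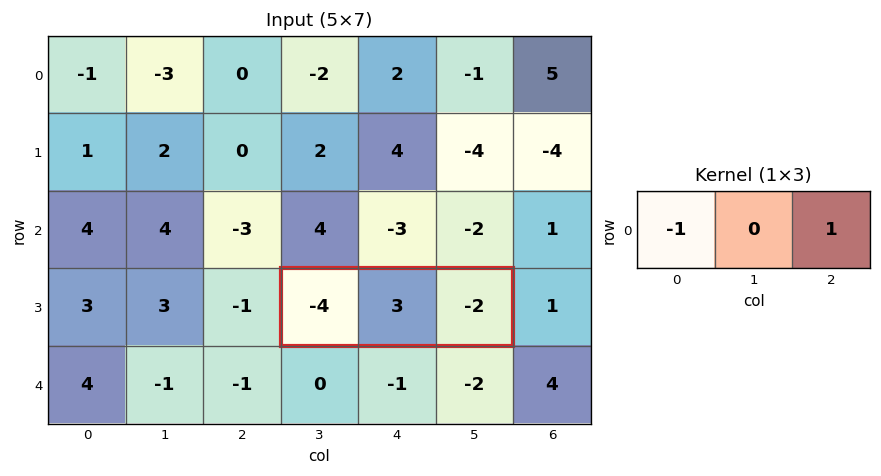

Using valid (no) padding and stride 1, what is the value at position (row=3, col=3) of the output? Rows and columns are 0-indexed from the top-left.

The receptive field on the input at this output position is [-4 3 -2]. Elementwise product with the kernel and sum: -4·-1 + -2·1.

2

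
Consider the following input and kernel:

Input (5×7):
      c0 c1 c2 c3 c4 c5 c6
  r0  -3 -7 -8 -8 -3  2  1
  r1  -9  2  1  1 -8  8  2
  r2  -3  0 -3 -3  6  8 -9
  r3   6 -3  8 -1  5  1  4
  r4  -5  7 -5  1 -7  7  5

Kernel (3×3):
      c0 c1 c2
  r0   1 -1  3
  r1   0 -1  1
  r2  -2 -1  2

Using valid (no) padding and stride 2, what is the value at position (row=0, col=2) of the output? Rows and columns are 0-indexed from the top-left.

-46

The receptive field on the input at this output position is [-3 2 1 / -8 8 2 / 6 8 -9]. Elementwise product with the kernel and sum: -3·1 + 2·-1 + 1·3 + 8·-1 + 2·1 + 6·-2 + 8·-1 + -9·2.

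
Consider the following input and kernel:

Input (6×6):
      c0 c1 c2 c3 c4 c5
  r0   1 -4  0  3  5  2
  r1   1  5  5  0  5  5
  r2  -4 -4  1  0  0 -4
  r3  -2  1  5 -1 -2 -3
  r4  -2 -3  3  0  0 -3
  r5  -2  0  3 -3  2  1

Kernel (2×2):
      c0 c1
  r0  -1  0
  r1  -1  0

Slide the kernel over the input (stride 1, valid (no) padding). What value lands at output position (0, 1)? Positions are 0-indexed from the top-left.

-1

The receptive field on the input at this output position is [-4 0 / 5 5]. Elementwise product with the kernel and sum: -4·-1 + 5·-1.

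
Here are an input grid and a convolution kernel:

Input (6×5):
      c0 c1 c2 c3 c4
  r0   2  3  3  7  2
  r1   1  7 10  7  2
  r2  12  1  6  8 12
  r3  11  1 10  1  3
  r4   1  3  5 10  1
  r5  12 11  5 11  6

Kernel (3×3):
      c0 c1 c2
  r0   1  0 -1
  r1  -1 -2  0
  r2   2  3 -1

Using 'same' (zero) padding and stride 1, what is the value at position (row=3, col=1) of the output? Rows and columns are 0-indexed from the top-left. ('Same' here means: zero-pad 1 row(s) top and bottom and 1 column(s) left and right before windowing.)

-1

The receptive field on the zero-padded input at this output position is [12 1 6 / 11 1 10 / 1 3 5]. Elementwise product with the kernel and sum: 12·1 + 6·-1 + 11·-1 + 1·-2 + 1·2 + 3·3 + 5·-1.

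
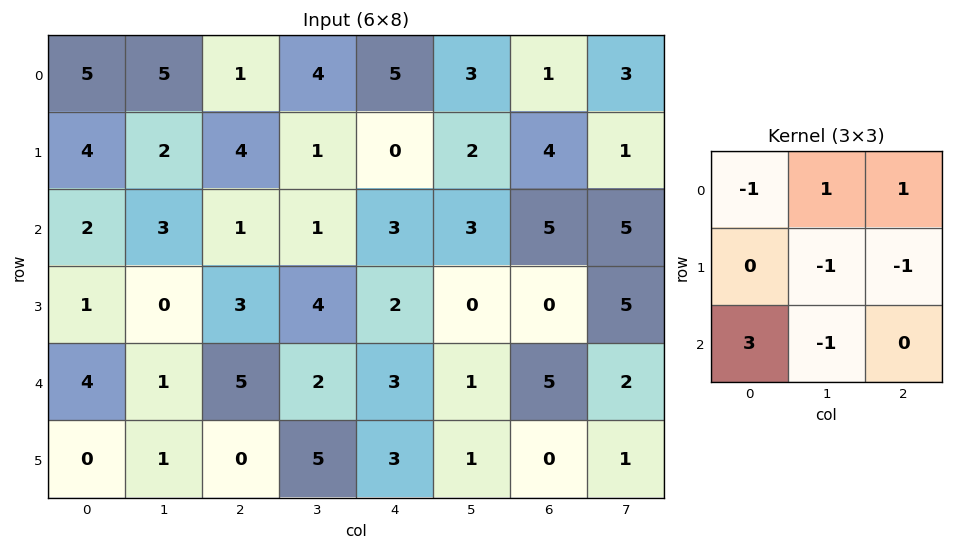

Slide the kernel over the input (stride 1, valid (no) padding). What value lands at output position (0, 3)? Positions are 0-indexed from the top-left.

2

The receptive field on the input at this output position is [4 5 3 / 1 0 2 / 1 3 3]. Elementwise product with the kernel and sum: 4·-1 + 5·1 + 3·1 + 0·-1 + 2·-1 + 1·3 + 3·-1.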